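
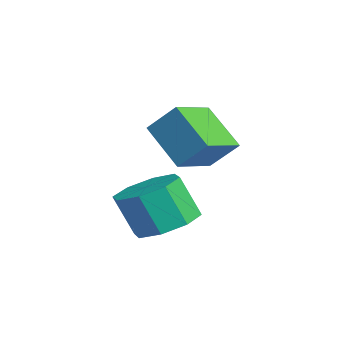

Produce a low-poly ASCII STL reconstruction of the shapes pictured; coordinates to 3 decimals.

solid 
facet normal -0.605 0.747 -0.274
outer loop
vertex -1.668 1.233 4.286
vertex -0.53 1.768 3.233
vertex -2.128 0.55 3.441
endloop
endfacet
facet normal -0.694 -0.326 0.642
outer loop
vertex -1.19 -0.608 3.867
vertex -1.668 1.233 4.286
vertex -2.128 0.55 3.441
endloop
endfacet
facet normal -0.605 0.747 -0.274
outer loop
vertex -2.128 0.55 3.441
vertex -0.53 1.768 3.233
vertex -0.99 1.085 2.388
endloop
endfacet
facet normal -0.390 -0.579 -0.716
outer loop
vertex -0.99 1.085 2.388
vertex -1.19 -0.608 3.867
vertex -2.128 0.55 3.441
endloop
endfacet
facet normal 0.390 0.579 0.716
outer loop
vertex -1.668 1.233 4.286
vertex 0.408 0.61 3.659
vertex -0.53 1.768 3.233
endloop
endfacet
facet normal -0.694 -0.326 0.642
outer loop
vertex -0.73 0.075 4.712
vertex -1.668 1.233 4.286
vertex -1.19 -0.608 3.867
endloop
endfacet
facet normal 0.390 0.579 0.716
outer loop
vertex -0.73 0.075 4.712
vertex 0.408 0.61 3.659
vertex -1.668 1.233 4.286
endloop
endfacet
facet normal 0.694 0.326 -0.642
outer loop
vertex -0.53 1.768 3.233
vertex 0.408 0.61 3.659
vertex -0.99 1.085 2.388
endloop
endfacet
facet normal -0.390 -0.579 -0.716
outer loop
vertex -0.052 -0.073 2.814
vertex -1.19 -0.608 3.867
vertex -0.99 1.085 2.388
endloop
endfacet
facet normal 0.694 0.326 -0.642
outer loop
vertex -0.99 1.085 2.388
vertex 0.408 0.61 3.659
vertex -0.052 -0.073 2.814
endloop
endfacet
facet normal 0.605 -0.747 0.274
outer loop
vertex -0.052 -0.073 2.814
vertex -0.73 0.075 4.712
vertex -1.19 -0.608 3.867
endloop
endfacet
facet normal 0.605 -0.747 0.274
outer loop
vertex 0.408 0.61 3.659
vertex -0.73 0.075 4.712
vertex -0.052 -0.073 2.814
endloop
endfacet
facet normal 0.215 0.358 -0.908
outer loop
vertex 2.229 -1.103 1.425
vertex 1.368 -0.705 1.378
vertex 2.22 -0.426 1.69
endloop
endfacet
facet normal 0.976 -0.067 0.205
outer loop
vertex 2.229 -1.103 1.425
vertex 2.22 -0.426 1.69
vertex 1.934 -1.593 2.67
endloop
endfacet
facet normal 0.976 -0.067 0.205
outer loop
vertex 1.934 -1.593 2.67
vertex 2.22 -0.426 1.69
vertex 1.925 -0.916 2.934
endloop
endfacet
facet normal -0.216 -0.357 0.909
outer loop
vertex 1.934 -1.593 2.67
vertex 1.925 -0.916 2.934
vertex 1.072 -1.195 2.622
endloop
endfacet
facet normal 0.216 0.357 -0.909
outer loop
vertex 2.22 -0.426 1.69
vertex 1.368 -0.705 1.378
vertex 1.712 0.088 1.771
endloop
endfacet
facet normal 0.682 0.611 0.402
outer loop
vertex 2.22 -0.426 1.69
vertex 1.712 0.088 1.771
vertex 1.925 -0.916 2.934
endloop
endfacet
facet normal 0.683 0.610 0.402
outer loop
vertex 1.925 -0.916 2.934
vertex 1.712 0.088 1.771
vertex 1.417 -0.402 3.016
endloop
endfacet
facet normal -0.215 -0.358 0.909
outer loop
vertex 1.925 -0.916 2.934
vertex 1.417 -0.402 3.016
vertex 1.072 -1.195 2.622
endloop
endfacet
facet normal 0.215 0.357 -0.909
outer loop
vertex 1.712 0.088 1.771
vertex 1.368 -0.705 1.378
vertex 1.002 0.137 1.622
endloop
endfacet
facet normal -0.012 0.931 0.364
outer loop
vertex 1.712 0.088 1.771
vertex 1.002 0.137 1.622
vertex 1.417 -0.402 3.016
endloop
endfacet
facet normal -0.012 0.931 0.364
outer loop
vertex 1.417 -0.402 3.016
vertex 1.002 0.137 1.622
vertex 0.707 -0.353 2.867
endloop
endfacet
facet normal -0.215 -0.358 0.909
outer loop
vertex 1.417 -0.402 3.016
vertex 0.707 -0.353 2.867
vertex 1.072 -1.195 2.622
endloop
endfacet
facet normal 0.215 0.357 -0.909
outer loop
vertex 1.002 0.137 1.622
vertex 1.368 -0.705 1.378
vertex 0.506 -0.307 1.33
endloop
endfacet
facet normal -0.699 0.707 0.113
outer loop
vertex 1.002 0.137 1.622
vertex 0.506 -0.307 1.33
vertex 0.707 -0.353 2.867
endloop
endfacet
facet normal -0.699 0.707 0.113
outer loop
vertex 0.707 -0.353 2.867
vertex 0.506 -0.307 1.33
vertex 0.211 -0.797 2.575
endloop
endfacet
facet normal -0.215 -0.358 0.909
outer loop
vertex 0.707 -0.353 2.867
vertex 0.211 -0.797 2.575
vertex 1.072 -1.195 2.622
endloop
endfacet
facet normal 0.216 0.357 -0.909
outer loop
vertex 0.506 -0.307 1.33
vertex 1.368 -0.705 1.378
vertex 0.515 -0.984 1.066
endloop
endfacet
facet normal -0.976 0.067 -0.205
outer loop
vertex 0.506 -0.307 1.33
vertex 0.515 -0.984 1.066
vertex 0.211 -0.797 2.575
endloop
endfacet
facet normal -0.976 0.067 -0.205
outer loop
vertex 0.211 -0.797 2.575
vertex 0.515 -0.984 1.066
vertex 0.22 -1.474 2.31
endloop
endfacet
facet normal -0.215 -0.358 0.908
outer loop
vertex 0.211 -0.797 2.575
vertex 0.22 -1.474 2.31
vertex 1.072 -1.195 2.622
endloop
endfacet
facet normal 0.215 0.358 -0.909
outer loop
vertex 0.515 -0.984 1.066
vertex 1.368 -0.705 1.378
vertex 1.023 -1.498 0.984
endloop
endfacet
facet normal -0.682 -0.610 -0.402
outer loop
vertex 0.515 -0.984 1.066
vertex 1.023 -1.498 0.984
vertex 0.22 -1.474 2.31
endloop
endfacet
facet normal -0.682 -0.611 -0.402
outer loop
vertex 0.22 -1.474 2.31
vertex 1.023 -1.498 0.984
vertex 0.728 -1.988 2.229
endloop
endfacet
facet normal -0.216 -0.357 0.909
outer loop
vertex 0.22 -1.474 2.31
vertex 0.728 -1.988 2.229
vertex 1.072 -1.195 2.622
endloop
endfacet
facet normal 0.215 0.358 -0.909
outer loop
vertex 1.023 -1.498 0.984
vertex 1.368 -0.705 1.378
vertex 1.733 -1.547 1.133
endloop
endfacet
facet normal 0.012 -0.931 -0.364
outer loop
vertex 1.023 -1.498 0.984
vertex 1.733 -1.547 1.133
vertex 0.728 -1.988 2.229
endloop
endfacet
facet normal 0.012 -0.931 -0.364
outer loop
vertex 0.728 -1.988 2.229
vertex 1.733 -1.547 1.133
vertex 1.438 -2.037 2.378
endloop
endfacet
facet normal -0.215 -0.357 0.909
outer loop
vertex 0.728 -1.988 2.229
vertex 1.438 -2.037 2.378
vertex 1.072 -1.195 2.622
endloop
endfacet
facet normal 0.215 0.358 -0.909
outer loop
vertex 1.733 -1.547 1.133
vertex 1.368 -0.705 1.378
vertex 2.229 -1.103 1.425
endloop
endfacet
facet normal 0.699 -0.707 -0.113
outer loop
vertex 1.733 -1.547 1.133
vertex 2.229 -1.103 1.425
vertex 1.438 -2.037 2.378
endloop
endfacet
facet normal 0.699 -0.707 -0.113
outer loop
vertex 1.438 -2.037 2.378
vertex 2.229 -1.103 1.425
vertex 1.934 -1.593 2.67
endloop
endfacet
facet normal -0.215 -0.357 0.909
outer loop
vertex 1.438 -2.037 2.378
vertex 1.934 -1.593 2.67
vertex 1.072 -1.195 2.622
endloop
endfacet

endsolid


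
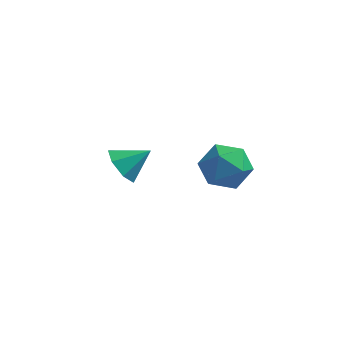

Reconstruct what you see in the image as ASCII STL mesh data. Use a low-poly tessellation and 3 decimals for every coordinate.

solid 
facet normal -0.056 0.177 0.983
outer loop
vertex 3.208 0.344 0.186
vertex 3.676 -0.704 0.401
vertex 4.366 0.228 0.273
endloop
endfacet
facet normal 0.032 0.785 0.619
outer loop
vertex 3.208 0.344 0.186
vertex 4.366 0.228 0.273
vertex 3.909 0.905 -0.561
endloop
endfacet
facet normal -0.510 0.846 0.157
outer loop
vertex 3.208 0.344 0.186
vertex 3.909 0.905 -0.561
vertex 2.935 0.39 -0.948
endloop
endfacet
facet normal -0.932 0.276 0.236
outer loop
vertex 3.208 0.344 0.186
vertex 2.935 0.39 -0.948
vertex 2.791 -0.604 -0.353
endloop
endfacet
facet normal -0.651 -0.138 0.746
outer loop
vertex 3.208 0.344 0.186
vertex 2.791 -0.604 -0.353
vertex 3.676 -0.704 0.401
endloop
endfacet
facet normal 0.637 0.731 0.245
outer loop
vertex 3.909 0.905 -0.561
vertex 4.366 0.228 0.273
vertex 4.809 0.204 -0.807
endloop
endfacet
facet normal 0.494 -0.251 0.832
outer loop
vertex 4.366 0.228 0.273
vertex 3.676 -0.704 0.401
vertex 4.665 -0.79 -0.212
endloop
endfacet
facet normal -0.469 -0.760 0.450
outer loop
vertex 3.676 -0.704 0.401
vertex 2.791 -0.604 -0.353
vertex 3.691 -1.305 -0.599
endloop
endfacet
facet normal -0.922 -0.092 -0.376
outer loop
vertex 2.791 -0.604 -0.353
vertex 2.935 0.39 -0.948
vertex 3.234 -0.628 -1.433
endloop
endfacet
facet normal -0.239 0.831 -0.503
outer loop
vertex 2.935 0.39 -0.948
vertex 3.909 0.905 -0.561
vertex 3.924 0.304 -1.561
endloop
endfacet
facet normal 0.932 -0.276 -0.236
outer loop
vertex 4.392 -0.744 -1.346
vertex 4.809 0.204 -0.807
vertex 4.665 -0.79 -0.212
endloop
endfacet
facet normal 0.510 -0.846 -0.157
outer loop
vertex 4.392 -0.744 -1.346
vertex 4.665 -0.79 -0.212
vertex 3.691 -1.305 -0.599
endloop
endfacet
facet normal -0.032 -0.785 -0.619
outer loop
vertex 4.392 -0.744 -1.346
vertex 3.691 -1.305 -0.599
vertex 3.234 -0.628 -1.433
endloop
endfacet
facet normal 0.056 -0.177 -0.983
outer loop
vertex 4.392 -0.744 -1.346
vertex 3.234 -0.628 -1.433
vertex 3.924 0.304 -1.561
endloop
endfacet
facet normal 0.651 0.138 -0.746
outer loop
vertex 4.392 -0.744 -1.346
vertex 3.924 0.304 -1.561
vertex 4.809 0.204 -0.807
endloop
endfacet
facet normal 0.922 0.092 0.376
outer loop
vertex 4.665 -0.79 -0.212
vertex 4.809 0.204 -0.807
vertex 4.366 0.228 0.273
endloop
endfacet
facet normal 0.239 -0.831 0.503
outer loop
vertex 3.691 -1.305 -0.599
vertex 4.665 -0.79 -0.212
vertex 3.676 -0.704 0.401
endloop
endfacet
facet normal -0.637 -0.731 -0.245
outer loop
vertex 3.234 -0.628 -1.433
vertex 3.691 -1.305 -0.599
vertex 2.791 -0.604 -0.353
endloop
endfacet
facet normal -0.494 0.251 -0.832
outer loop
vertex 3.924 0.304 -1.561
vertex 3.234 -0.628 -1.433
vertex 2.935 0.39 -0.948
endloop
endfacet
facet normal 0.469 0.760 -0.450
outer loop
vertex 4.809 0.204 -0.807
vertex 3.924 0.304 -1.561
vertex 3.909 0.905 -0.561
endloop
endfacet
facet normal -0.738 -0.378 -0.559
outer loop
vertex -0.776 2.235 -4.192
vertex -1.222 1.908 -3.382
vertex -1.326 2.774 -3.83
endloop
endfacet
facet normal 0.551 0.773 -0.315
outer loop
vertex -0.776 2.235 -4.192
vertex -1.326 2.774 -3.83
vertex -0.158 2.452 -2.578
endloop
endfacet
facet normal -0.738 -0.378 -0.559
outer loop
vertex -1.326 2.774 -3.83
vertex -1.222 1.908 -3.382
vertex -1.797 2.661 -3.131
endloop
endfacet
facet normal 0.058 0.979 0.197
outer loop
vertex -1.326 2.774 -3.83
vertex -1.797 2.661 -3.131
vertex -0.158 2.452 -2.578
endloop
endfacet
facet normal -0.738 -0.378 -0.559
outer loop
vertex -1.797 2.661 -3.131
vertex -1.222 1.908 -3.382
vertex -1.835 1.981 -2.621
endloop
endfacet
facet normal -0.187 0.596 0.781
outer loop
vertex -1.797 2.661 -3.131
vertex -1.835 1.981 -2.621
vertex -0.158 2.452 -2.578
endloop
endfacet
facet normal -0.738 -0.378 -0.559
outer loop
vertex -1.835 1.981 -2.621
vertex -1.222 1.908 -3.382
vertex -1.411 1.247 -2.685
endloop
endfacet
facet normal -0.001 -0.087 0.996
outer loop
vertex -1.835 1.981 -2.621
vertex -1.411 1.247 -2.685
vertex -0.158 2.452 -2.578
endloop
endfacet
facet normal -0.739 -0.377 -0.558
outer loop
vertex -1.411 1.247 -2.685
vertex -1.222 1.908 -3.382
vertex -0.845 1.01 -3.274
endloop
endfacet
facet normal 0.476 -0.556 0.681
outer loop
vertex -1.411 1.247 -2.685
vertex -0.845 1.01 -3.274
vertex -0.158 2.452 -2.578
endloop
endfacet
facet normal -0.738 -0.377 -0.559
outer loop
vertex -0.845 1.01 -3.274
vertex -1.222 1.908 -3.382
vertex -0.562 1.45 -3.944
endloop
endfacet
facet normal 0.886 -0.458 0.074
outer loop
vertex -0.845 1.01 -3.274
vertex -0.562 1.45 -3.944
vertex -0.158 2.452 -2.578
endloop
endfacet
facet normal -0.738 -0.378 -0.559
outer loop
vertex -0.562 1.45 -3.944
vertex -1.222 1.908 -3.382
vertex -0.776 2.235 -4.192
endloop
endfacet
facet normal 0.919 0.134 -0.370
outer loop
vertex -0.562 1.45 -3.944
vertex -0.776 2.235 -4.192
vertex -0.158 2.452 -2.578
endloop
endfacet

endsolid


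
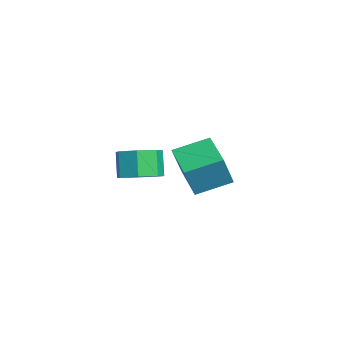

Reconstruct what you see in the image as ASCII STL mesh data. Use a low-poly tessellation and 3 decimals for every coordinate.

solid 
facet normal -0.968 -0.117 0.221
outer loop
vertex -2.68 -1.713 -2.89
vertex -2.754 0.018 -2.3
vertex -3.124 -1.167 -4.547
endloop
endfacet
facet normal 0.041 -0.946 -0.322
outer loop
vertex -1.226 -0.938 -4.98
vertex -2.68 -1.713 -2.89
vertex -3.124 -1.167 -4.547
endloop
endfacet
facet normal -0.968 -0.117 0.221
outer loop
vertex -3.124 -1.167 -4.547
vertex -2.754 0.018 -2.3
vertex -3.198 0.564 -3.957
endloop
endfacet
facet normal -0.247 0.303 -0.920
outer loop
vertex -3.198 0.564 -3.957
vertex -1.226 -0.938 -4.98
vertex -3.124 -1.167 -4.547
endloop
endfacet
facet normal 0.247 -0.303 0.920
outer loop
vertex -2.68 -1.713 -2.89
vertex -0.856 0.247 -2.733
vertex -2.754 0.018 -2.3
endloop
endfacet
facet normal 0.041 -0.946 -0.322
outer loop
vertex -0.782 -1.484 -3.323
vertex -2.68 -1.713 -2.89
vertex -1.226 -0.938 -4.98
endloop
endfacet
facet normal 0.247 -0.303 0.920
outer loop
vertex -0.782 -1.484 -3.323
vertex -0.856 0.247 -2.733
vertex -2.68 -1.713 -2.89
endloop
endfacet
facet normal -0.041 0.946 0.322
outer loop
vertex -2.754 0.018 -2.3
vertex -0.856 0.247 -2.733
vertex -3.198 0.564 -3.957
endloop
endfacet
facet normal -0.247 0.303 -0.920
outer loop
vertex -1.3 0.793 -4.39
vertex -1.226 -0.938 -4.98
vertex -3.198 0.564 -3.957
endloop
endfacet
facet normal -0.041 0.946 0.322
outer loop
vertex -3.198 0.564 -3.957
vertex -0.856 0.247 -2.733
vertex -1.3 0.793 -4.39
endloop
endfacet
facet normal 0.968 0.117 -0.221
outer loop
vertex -1.3 0.793 -4.39
vertex -0.782 -1.484 -3.323
vertex -1.226 -0.938 -4.98
endloop
endfacet
facet normal 0.968 0.117 -0.221
outer loop
vertex -0.856 0.247 -2.733
vertex -0.782 -1.484 -3.323
vertex -1.3 0.793 -4.39
endloop
endfacet
facet normal 0.497 -0.039 -0.867
outer loop
vertex 3.865 -4.191 -0.789
vertex 3.038 -3.986 -1.272
vertex 3.708 -3.365 -0.916
endloop
endfacet
facet normal 0.848 0.234 0.475
outer loop
vertex 3.865 -4.191 -0.789
vertex 3.708 -3.365 -0.916
vertex 3.209 -4.139 0.356
endloop
endfacet
facet normal 0.848 0.235 0.476
outer loop
vertex 3.209 -4.139 0.356
vertex 3.708 -3.365 -0.916
vertex 3.052 -3.314 0.228
endloop
endfacet
facet normal -0.497 0.040 0.867
outer loop
vertex 3.209 -4.139 0.356
vertex 3.052 -3.314 0.228
vertex 2.382 -3.934 -0.128
endloop
endfacet
facet normal 0.497 -0.039 -0.867
outer loop
vertex 3.708 -3.365 -0.916
vertex 3.038 -3.986 -1.272
vertex 3.046 -3.006 -1.312
endloop
endfacet
facet normal 0.384 0.906 0.180
outer loop
vertex 3.708 -3.365 -0.916
vertex 3.046 -3.006 -1.312
vertex 3.052 -3.314 0.228
endloop
endfacet
facet normal 0.384 0.906 0.180
outer loop
vertex 3.052 -3.314 0.228
vertex 3.046 -3.006 -1.312
vertex 2.39 -2.955 -0.167
endloop
endfacet
facet normal -0.496 0.039 0.867
outer loop
vertex 3.052 -3.314 0.228
vertex 2.39 -2.955 -0.167
vertex 2.382 -3.934 -0.128
endloop
endfacet
facet normal 0.496 -0.039 -0.867
outer loop
vertex 3.046 -3.006 -1.312
vertex 3.038 -3.986 -1.272
vertex 2.378 -3.385 -1.677
endloop
endfacet
facet normal -0.370 0.894 -0.252
outer loop
vertex 3.046 -3.006 -1.312
vertex 2.378 -3.385 -1.677
vertex 2.39 -2.955 -0.167
endloop
endfacet
facet normal -0.370 0.894 -0.252
outer loop
vertex 2.39 -2.955 -0.167
vertex 2.378 -3.385 -1.677
vertex 1.722 -3.334 -0.533
endloop
endfacet
facet normal -0.497 0.039 0.867
outer loop
vertex 2.39 -2.955 -0.167
vertex 1.722 -3.334 -0.533
vertex 2.382 -3.934 -0.128
endloop
endfacet
facet normal 0.497 -0.039 -0.867
outer loop
vertex 2.378 -3.385 -1.677
vertex 3.038 -3.986 -1.272
vertex 2.207 -4.216 -1.738
endloop
endfacet
facet normal -0.844 0.210 -0.493
outer loop
vertex 2.378 -3.385 -1.677
vertex 2.207 -4.216 -1.738
vertex 1.722 -3.334 -0.533
endloop
endfacet
facet normal -0.844 0.210 -0.493
outer loop
vertex 1.722 -3.334 -0.533
vertex 2.207 -4.216 -1.738
vertex 1.551 -4.165 -0.594
endloop
endfacet
facet normal -0.497 0.039 0.867
outer loop
vertex 1.722 -3.334 -0.533
vertex 1.551 -4.165 -0.594
vertex 2.382 -3.934 -0.128
endloop
endfacet
facet normal 0.497 -0.039 -0.867
outer loop
vertex 2.207 -4.216 -1.738
vertex 3.038 -3.986 -1.272
vertex 2.662 -4.874 -1.448
endloop
endfacet
facet normal -0.683 -0.633 -0.364
outer loop
vertex 2.207 -4.216 -1.738
vertex 2.662 -4.874 -1.448
vertex 1.551 -4.165 -0.594
endloop
endfacet
facet normal -0.683 -0.633 -0.363
outer loop
vertex 1.551 -4.165 -0.594
vertex 2.662 -4.874 -1.448
vertex 2.006 -4.822 -0.304
endloop
endfacet
facet normal -0.497 0.039 0.867
outer loop
vertex 1.551 -4.165 -0.594
vertex 2.006 -4.822 -0.304
vertex 2.382 -3.934 -0.128
endloop
endfacet
facet normal 0.497 -0.039 -0.867
outer loop
vertex 2.662 -4.874 -1.448
vertex 3.038 -3.986 -1.272
vertex 3.4 -4.862 -1.025
endloop
endfacet
facet normal -0.007 -0.999 0.041
outer loop
vertex 2.662 -4.874 -1.448
vertex 3.4 -4.862 -1.025
vertex 2.006 -4.822 -0.304
endloop
endfacet
facet normal -0.008 -0.999 0.040
outer loop
vertex 2.006 -4.822 -0.304
vertex 3.4 -4.862 -1.025
vertex 2.744 -4.811 0.119
endloop
endfacet
facet normal -0.497 0.039 0.867
outer loop
vertex 2.006 -4.822 -0.304
vertex 2.744 -4.811 0.119
vertex 2.382 -3.934 -0.128
endloop
endfacet
facet normal 0.497 -0.039 -0.867
outer loop
vertex 3.4 -4.862 -1.025
vertex 3.038 -3.986 -1.272
vertex 3.865 -4.191 -0.789
endloop
endfacet
facet normal 0.674 -0.612 0.414
outer loop
vertex 3.4 -4.862 -1.025
vertex 3.865 -4.191 -0.789
vertex 2.744 -4.811 0.119
endloop
endfacet
facet normal 0.674 -0.612 0.414
outer loop
vertex 2.744 -4.811 0.119
vertex 3.865 -4.191 -0.789
vertex 3.209 -4.139 0.356
endloop
endfacet
facet normal -0.498 0.039 0.867
outer loop
vertex 2.744 -4.811 0.119
vertex 3.209 -4.139 0.356
vertex 2.382 -3.934 -0.128
endloop
endfacet

endsolid


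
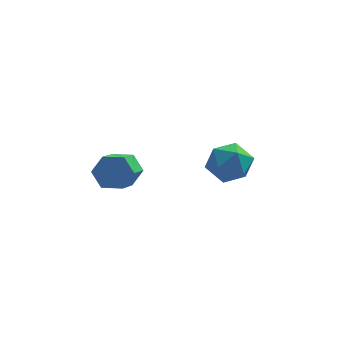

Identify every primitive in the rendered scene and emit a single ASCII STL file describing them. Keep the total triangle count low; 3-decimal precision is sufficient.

solid 
facet normal -0.755 0.489 -0.437
outer loop
vertex 1.779 2.23 -2.479
vertex 1.098 1.755 -1.834
vertex 1.532 2.672 -1.558
endloop
endfacet
facet normal -0.154 0.874 -0.461
outer loop
vertex 1.779 2.23 -2.479
vertex 1.532 2.672 -1.558
vertex 2.53 2.672 -1.891
endloop
endfacet
facet normal 0.340 0.490 -0.803
outer loop
vertex 1.779 2.23 -2.479
vertex 2.53 2.672 -1.891
vertex 2.712 1.756 -2.373
endloop
endfacet
facet normal 0.045 -0.132 -0.990
outer loop
vertex 1.779 2.23 -2.479
vertex 2.712 1.756 -2.373
vertex 1.827 1.189 -2.338
endloop
endfacet
facet normal -0.631 -0.133 -0.764
outer loop
vertex 1.779 2.23 -2.479
vertex 1.827 1.189 -2.338
vertex 1.098 1.755 -1.834
endloop
endfacet
facet normal 0.070 0.975 0.209
outer loop
vertex 2.53 2.672 -1.891
vertex 1.532 2.672 -1.558
vertex 2.313 2.471 -0.882
endloop
endfacet
facet normal -0.902 0.352 0.249
outer loop
vertex 1.532 2.672 -1.558
vertex 1.098 1.755 -1.834
vertex 1.428 1.904 -0.847
endloop
endfacet
facet normal -0.702 -0.654 -0.281
outer loop
vertex 1.098 1.755 -1.834
vertex 1.827 1.189 -2.338
vertex 1.61 0.988 -1.329
endloop
endfacet
facet normal 0.393 -0.653 -0.648
outer loop
vertex 1.827 1.189 -2.338
vertex 2.712 1.756 -2.373
vertex 2.608 0.988 -1.662
endloop
endfacet
facet normal 0.870 0.354 -0.344
outer loop
vertex 2.712 1.756 -2.373
vertex 2.53 2.672 -1.891
vertex 3.042 1.905 -1.386
endloop
endfacet
facet normal -0.045 0.132 0.990
outer loop
vertex 2.361 1.43 -0.741
vertex 2.313 2.471 -0.882
vertex 1.428 1.904 -0.847
endloop
endfacet
facet normal -0.340 -0.490 0.803
outer loop
vertex 2.361 1.43 -0.741
vertex 1.428 1.904 -0.847
vertex 1.61 0.988 -1.329
endloop
endfacet
facet normal 0.154 -0.874 0.461
outer loop
vertex 2.361 1.43 -0.741
vertex 1.61 0.988 -1.329
vertex 2.608 0.988 -1.662
endloop
endfacet
facet normal 0.755 -0.489 0.437
outer loop
vertex 2.361 1.43 -0.741
vertex 2.608 0.988 -1.662
vertex 3.042 1.905 -1.386
endloop
endfacet
facet normal 0.631 0.133 0.764
outer loop
vertex 2.361 1.43 -0.741
vertex 3.042 1.905 -1.386
vertex 2.313 2.471 -0.882
endloop
endfacet
facet normal -0.393 0.653 0.648
outer loop
vertex 1.428 1.904 -0.847
vertex 2.313 2.471 -0.882
vertex 1.532 2.672 -1.558
endloop
endfacet
facet normal -0.870 -0.354 0.344
outer loop
vertex 1.61 0.988 -1.329
vertex 1.428 1.904 -0.847
vertex 1.098 1.755 -1.834
endloop
endfacet
facet normal -0.070 -0.975 -0.209
outer loop
vertex 2.608 0.988 -1.662
vertex 1.61 0.988 -1.329
vertex 1.827 1.189 -2.338
endloop
endfacet
facet normal 0.902 -0.352 -0.249
outer loop
vertex 3.042 1.905 -1.386
vertex 2.608 0.988 -1.662
vertex 2.712 1.756 -2.373
endloop
endfacet
facet normal 0.702 0.654 0.281
outer loop
vertex 2.313 2.471 -0.882
vertex 3.042 1.905 -1.386
vertex 2.53 2.672 -1.891
endloop
endfacet
facet normal 0.166 0.848 -0.504
outer loop
vertex -1.563 -1.581 1.183
vertex -1.971 -1.872 0.559
vertex -2.352 -1.459 1.128
endloop
endfacet
facet normal 0.019 0.509 0.861
outer loop
vertex -1.563 -1.581 1.183
vertex -2.352 -1.459 1.128
vertex -1.841 -2.996 2.025
endloop
endfacet
facet normal 0.019 0.509 0.861
outer loop
vertex -1.841 -2.996 2.025
vertex -2.352 -1.459 1.128
vertex -2.63 -2.874 1.97
endloop
endfacet
facet normal -0.166 -0.847 0.505
outer loop
vertex -1.841 -2.996 2.025
vertex -2.63 -2.874 1.97
vertex -2.249 -3.288 1.401
endloop
endfacet
facet normal 0.166 0.848 -0.504
outer loop
vertex -2.352 -1.459 1.128
vertex -1.971 -1.872 0.559
vertex -2.76 -1.75 0.505
endloop
endfacet
facet normal -0.844 0.387 0.372
outer loop
vertex -2.352 -1.459 1.128
vertex -2.76 -1.75 0.505
vertex -2.63 -2.874 1.97
endloop
endfacet
facet normal -0.844 0.386 0.371
outer loop
vertex -2.63 -2.874 1.97
vertex -2.76 -1.75 0.505
vertex -3.037 -3.165 1.347
endloop
endfacet
facet normal -0.167 -0.847 0.505
outer loop
vertex -2.63 -2.874 1.97
vertex -3.037 -3.165 1.347
vertex -2.249 -3.288 1.401
endloop
endfacet
facet normal 0.166 0.847 -0.505
outer loop
vertex -2.76 -1.75 0.505
vertex -1.971 -1.872 0.559
vertex -2.379 -2.164 -0.065
endloop
endfacet
facet normal -0.864 -0.122 -0.489
outer loop
vertex -2.76 -1.75 0.505
vertex -2.379 -2.164 -0.065
vertex -3.037 -3.165 1.347
endloop
endfacet
facet normal -0.864 -0.121 -0.488
outer loop
vertex -3.037 -3.165 1.347
vertex -2.379 -2.164 -0.065
vertex -2.657 -3.579 0.777
endloop
endfacet
facet normal -0.167 -0.847 0.504
outer loop
vertex -3.037 -3.165 1.347
vertex -2.657 -3.579 0.777
vertex -2.249 -3.288 1.401
endloop
endfacet
facet normal 0.166 0.847 -0.505
outer loop
vertex -2.379 -2.164 -0.065
vertex -1.971 -1.872 0.559
vertex -1.59 -2.286 -0.01
endloop
endfacet
facet normal -0.019 -0.509 -0.861
outer loop
vertex -2.379 -2.164 -0.065
vertex -1.59 -2.286 -0.01
vertex -2.657 -3.579 0.777
endloop
endfacet
facet normal -0.019 -0.509 -0.861
outer loop
vertex -2.657 -3.579 0.777
vertex -1.59 -2.286 -0.01
vertex -1.868 -3.701 0.832
endloop
endfacet
facet normal -0.166 -0.848 0.504
outer loop
vertex -2.657 -3.579 0.777
vertex -1.868 -3.701 0.832
vertex -2.249 -3.288 1.401
endloop
endfacet
facet normal 0.167 0.847 -0.505
outer loop
vertex -1.59 -2.286 -0.01
vertex -1.971 -1.872 0.559
vertex -1.183 -1.995 0.613
endloop
endfacet
facet normal 0.844 -0.387 -0.371
outer loop
vertex -1.59 -2.286 -0.01
vertex -1.183 -1.995 0.613
vertex -1.868 -3.701 0.832
endloop
endfacet
facet normal 0.844 -0.387 -0.372
outer loop
vertex -1.868 -3.701 0.832
vertex -1.183 -1.995 0.613
vertex -1.46 -3.41 1.455
endloop
endfacet
facet normal -0.166 -0.848 0.504
outer loop
vertex -1.868 -3.701 0.832
vertex -1.46 -3.41 1.455
vertex -2.249 -3.288 1.401
endloop
endfacet
facet normal 0.167 0.847 -0.504
outer loop
vertex -1.183 -1.995 0.613
vertex -1.971 -1.872 0.559
vertex -1.563 -1.581 1.183
endloop
endfacet
facet normal 0.864 0.121 0.488
outer loop
vertex -1.183 -1.995 0.613
vertex -1.563 -1.581 1.183
vertex -1.46 -3.41 1.455
endloop
endfacet
facet normal 0.864 0.121 0.489
outer loop
vertex -1.46 -3.41 1.455
vertex -1.563 -1.581 1.183
vertex -1.841 -2.996 2.025
endloop
endfacet
facet normal -0.166 -0.847 0.505
outer loop
vertex -1.46 -3.41 1.455
vertex -1.841 -2.996 2.025
vertex -2.249 -3.288 1.401
endloop
endfacet

endsolid


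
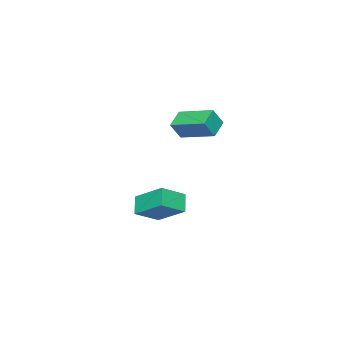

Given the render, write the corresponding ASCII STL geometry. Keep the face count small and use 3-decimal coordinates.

solid 
facet normal -0.786 0.348 -0.511
outer loop
vertex -1.31 2.871 -2.449
vertex -0.549 3.426 -3.241
vertex -1.295 1.112 -3.669
endloop
endfacet
facet normal -0.619 -0.451 0.643
outer loop
vertex 0.009 0.534 -2.819
vertex -1.31 2.871 -2.449
vertex -1.295 1.112 -3.669
endloop
endfacet
facet normal -0.786 0.348 -0.512
outer loop
vertex -1.295 1.112 -3.669
vertex -0.549 3.426 -3.241
vertex -0.534 1.667 -4.46
endloop
endfacet
facet normal 0.007 -0.822 -0.570
outer loop
vertex -0.534 1.667 -4.46
vertex 0.009 0.534 -2.819
vertex -1.295 1.112 -3.669
endloop
endfacet
facet normal -0.007 0.822 0.569
outer loop
vertex -1.31 2.871 -2.449
vertex 0.755 2.848 -2.391
vertex -0.549 3.426 -3.241
endloop
endfacet
facet normal -0.619 -0.451 0.643
outer loop
vertex -0.006 2.293 -1.6
vertex -1.31 2.871 -2.449
vertex 0.009 0.534 -2.819
endloop
endfacet
facet normal -0.007 0.822 0.570
outer loop
vertex -0.006 2.293 -1.6
vertex 0.755 2.848 -2.391
vertex -1.31 2.871 -2.449
endloop
endfacet
facet normal 0.619 0.451 -0.643
outer loop
vertex -0.549 3.426 -3.241
vertex 0.755 2.848 -2.391
vertex -0.534 1.667 -4.46
endloop
endfacet
facet normal 0.007 -0.822 -0.570
outer loop
vertex 0.77 1.089 -3.611
vertex 0.009 0.534 -2.819
vertex -0.534 1.667 -4.46
endloop
endfacet
facet normal 0.619 0.451 -0.643
outer loop
vertex -0.534 1.667 -4.46
vertex 0.755 2.848 -2.391
vertex 0.77 1.089 -3.611
endloop
endfacet
facet normal 0.786 -0.348 0.511
outer loop
vertex 0.77 1.089 -3.611
vertex -0.006 2.293 -1.6
vertex 0.009 0.534 -2.819
endloop
endfacet
facet normal 0.786 -0.348 0.512
outer loop
vertex 0.755 2.848 -2.391
vertex -0.006 2.293 -1.6
vertex 0.77 1.089 -3.611
endloop
endfacet
facet normal -0.449 0.234 -0.862
outer loop
vertex -1.713 2.82 2.629
vertex -1.875 4.876 3.27
vertex -0.636 3.059 2.133
endloop
endfacet
facet normal 0.075 -0.952 -0.296
outer loop
vertex -0.105 2.784 3.15
vertex -1.713 2.82 2.629
vertex -0.636 3.059 2.133
endloop
endfacet
facet normal -0.449 0.233 -0.862
outer loop
vertex -0.636 3.059 2.133
vertex -1.875 4.876 3.27
vertex -0.797 5.116 2.773
endloop
endfacet
facet normal 0.890 0.198 -0.411
outer loop
vertex -0.797 5.116 2.773
vertex -0.105 2.784 3.15
vertex -0.636 3.059 2.133
endloop
endfacet
facet normal -0.890 -0.198 0.411
outer loop
vertex -1.713 2.82 2.629
vertex -1.344 4.601 4.287
vertex -1.875 4.876 3.27
endloop
endfacet
facet normal 0.075 -0.952 -0.297
outer loop
vertex -1.183 2.544 3.647
vertex -1.713 2.82 2.629
vertex -0.105 2.784 3.15
endloop
endfacet
facet normal -0.890 -0.197 0.410
outer loop
vertex -1.183 2.544 3.647
vertex -1.344 4.601 4.287
vertex -1.713 2.82 2.629
endloop
endfacet
facet normal -0.075 0.952 0.297
outer loop
vertex -1.875 4.876 3.27
vertex -1.344 4.601 4.287
vertex -0.797 5.116 2.773
endloop
endfacet
facet normal 0.890 0.198 -0.410
outer loop
vertex -0.267 4.84 3.791
vertex -0.105 2.784 3.15
vertex -0.797 5.116 2.773
endloop
endfacet
facet normal -0.075 0.952 0.297
outer loop
vertex -0.797 5.116 2.773
vertex -1.344 4.601 4.287
vertex -0.267 4.84 3.791
endloop
endfacet
facet normal 0.449 -0.233 0.862
outer loop
vertex -0.267 4.84 3.791
vertex -1.183 2.544 3.647
vertex -0.105 2.784 3.15
endloop
endfacet
facet normal 0.449 -0.233 0.863
outer loop
vertex -1.344 4.601 4.287
vertex -1.183 2.544 3.647
vertex -0.267 4.84 3.791
endloop
endfacet

endsolid


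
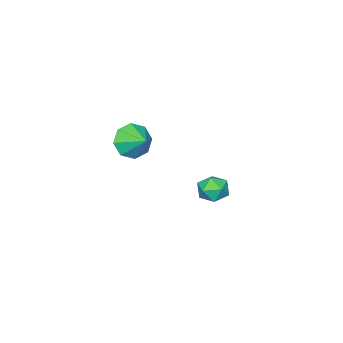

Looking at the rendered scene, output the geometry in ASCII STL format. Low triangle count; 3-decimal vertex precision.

solid 
facet normal -0.199 -0.880 -0.431
outer loop
vertex 3.691 2.557 1.979
vertex 2.775 2.495 2.529
vertex 3.062 2.895 1.579
endloop
endfacet
facet normal 0.601 0.727 -0.331
outer loop
vertex 3.691 2.557 1.979
vertex 3.062 2.895 1.579
vertex 3.025 3.605 3.071
endloop
endfacet
facet normal -0.199 -0.880 -0.431
outer loop
vertex 3.062 2.895 1.579
vertex 2.775 2.495 2.529
vertex 2.265 2.999 1.734
endloop
endfacet
facet normal 0.034 0.903 -0.429
outer loop
vertex 3.062 2.895 1.579
vertex 2.265 2.999 1.734
vertex 3.025 3.605 3.071
endloop
endfacet
facet normal -0.199 -0.880 -0.431
outer loop
vertex 2.265 2.999 1.734
vertex 2.775 2.495 2.529
vertex 1.766 2.808 2.355
endloop
endfacet
facet normal -0.481 0.868 -0.120
outer loop
vertex 2.265 2.999 1.734
vertex 1.766 2.808 2.355
vertex 3.025 3.605 3.071
endloop
endfacet
facet normal -0.199 -0.881 -0.430
outer loop
vertex 1.766 2.808 2.355
vertex 2.775 2.495 2.529
vertex 1.858 2.434 3.078
endloop
endfacet
facet normal -0.643 0.644 0.415
outer loop
vertex 1.766 2.808 2.355
vertex 1.858 2.434 3.078
vertex 3.025 3.605 3.071
endloop
endfacet
facet normal -0.199 -0.881 -0.430
outer loop
vertex 1.858 2.434 3.078
vertex 2.775 2.495 2.529
vertex 2.487 2.096 3.479
endloop
endfacet
facet normal -0.356 0.360 0.862
outer loop
vertex 1.858 2.434 3.078
vertex 2.487 2.096 3.479
vertex 3.025 3.605 3.071
endloop
endfacet
facet normal -0.200 -0.880 -0.430
outer loop
vertex 2.487 2.096 3.479
vertex 2.775 2.495 2.529
vertex 3.284 1.991 3.323
endloop
endfacet
facet normal 0.212 0.184 0.960
outer loop
vertex 2.487 2.096 3.479
vertex 3.284 1.991 3.323
vertex 3.025 3.605 3.071
endloop
endfacet
facet normal -0.198 -0.880 -0.431
outer loop
vertex 3.284 1.991 3.323
vertex 2.775 2.495 2.529
vertex 3.783 2.183 2.702
endloop
endfacet
facet normal 0.727 0.218 0.651
outer loop
vertex 3.284 1.991 3.323
vertex 3.783 2.183 2.702
vertex 3.025 3.605 3.071
endloop
endfacet
facet normal -0.199 -0.881 -0.430
outer loop
vertex 3.783 2.183 2.702
vertex 2.775 2.495 2.529
vertex 3.691 2.557 1.979
endloop
endfacet
facet normal 0.889 0.444 0.116
outer loop
vertex 3.783 2.183 2.702
vertex 3.691 2.557 1.979
vertex 3.025 3.605 3.071
endloop
endfacet
facet normal -0.856 0.517 -0.026
outer loop
vertex -3.756 3.022 -4.199
vertex -4.246 2.213 -4.165
vertex -4.004 2.654 -3.363
endloop
endfacet
facet normal -0.341 0.894 0.292
outer loop
vertex -3.756 3.022 -4.199
vertex -4.004 2.654 -3.363
vertex -3.14 3.022 -3.481
endloop
endfacet
facet normal 0.199 0.965 -0.171
outer loop
vertex -3.756 3.022 -4.199
vertex -3.14 3.022 -3.481
vertex -2.848 2.807 -4.355
endloop
endfacet
facet normal 0.017 0.632 -0.774
outer loop
vertex -3.756 3.022 -4.199
vertex -2.848 2.807 -4.355
vertex -3.531 2.307 -4.778
endloop
endfacet
facet normal -0.635 0.356 -0.686
outer loop
vertex -3.756 3.022 -4.199
vertex -3.531 2.307 -4.778
vertex -4.246 2.213 -4.165
endloop
endfacet
facet normal -0.104 0.517 0.850
outer loop
vertex -3.14 3.022 -3.481
vertex -4.004 2.654 -3.363
vertex -3.249 2.213 -3.002
endloop
endfacet
facet normal -0.938 -0.094 0.335
outer loop
vertex -4.004 2.654 -3.363
vertex -4.246 2.213 -4.165
vertex -3.932 1.713 -3.425
endloop
endfacet
facet normal -0.581 -0.355 -0.732
outer loop
vertex -4.246 2.213 -4.165
vertex -3.531 2.307 -4.778
vertex -3.64 1.498 -4.299
endloop
endfacet
facet normal 0.474 0.094 -0.876
outer loop
vertex -3.531 2.307 -4.778
vertex -2.848 2.807 -4.355
vertex -2.776 1.866 -4.417
endloop
endfacet
facet normal 0.768 0.632 0.101
outer loop
vertex -2.848 2.807 -4.355
vertex -3.14 3.022 -3.481
vertex -2.534 2.307 -3.615
endloop
endfacet
facet normal -0.017 -0.632 0.774
outer loop
vertex -3.024 1.498 -3.581
vertex -3.249 2.213 -3.002
vertex -3.932 1.713 -3.425
endloop
endfacet
facet normal -0.199 -0.965 0.171
outer loop
vertex -3.024 1.498 -3.581
vertex -3.932 1.713 -3.425
vertex -3.64 1.498 -4.299
endloop
endfacet
facet normal 0.341 -0.894 -0.292
outer loop
vertex -3.024 1.498 -3.581
vertex -3.64 1.498 -4.299
vertex -2.776 1.866 -4.417
endloop
endfacet
facet normal 0.856 -0.517 0.026
outer loop
vertex -3.024 1.498 -3.581
vertex -2.776 1.866 -4.417
vertex -2.534 2.307 -3.615
endloop
endfacet
facet normal 0.635 -0.356 0.686
outer loop
vertex -3.024 1.498 -3.581
vertex -2.534 2.307 -3.615
vertex -3.249 2.213 -3.002
endloop
endfacet
facet normal -0.474 -0.094 0.876
outer loop
vertex -3.932 1.713 -3.425
vertex -3.249 2.213 -3.002
vertex -4.004 2.654 -3.363
endloop
endfacet
facet normal -0.768 -0.632 -0.101
outer loop
vertex -3.64 1.498 -4.299
vertex -3.932 1.713 -3.425
vertex -4.246 2.213 -4.165
endloop
endfacet
facet normal 0.104 -0.517 -0.850
outer loop
vertex -2.776 1.866 -4.417
vertex -3.64 1.498 -4.299
vertex -3.531 2.307 -4.778
endloop
endfacet
facet normal 0.938 0.094 -0.335
outer loop
vertex -2.534 2.307 -3.615
vertex -2.776 1.866 -4.417
vertex -2.848 2.807 -4.355
endloop
endfacet
facet normal 0.581 0.355 0.732
outer loop
vertex -3.249 2.213 -3.002
vertex -2.534 2.307 -3.615
vertex -3.14 3.022 -3.481
endloop
endfacet

endsolid


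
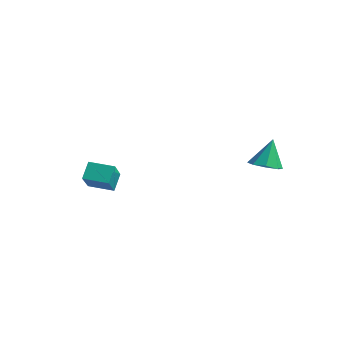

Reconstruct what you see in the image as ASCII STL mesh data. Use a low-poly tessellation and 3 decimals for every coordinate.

solid 
facet normal -0.703 -0.695 0.150
outer loop
vertex -2.979 -4.496 -0.852
vertex -4.252 -3.455 -1.991
vertex -2.601 -5.086 -1.814
endloop
endfacet
facet normal 0.636 -0.521 0.569
outer loop
vertex -1.588 -4.085 -2.029
vertex -2.979 -4.496 -0.852
vertex -2.601 -5.086 -1.814
endloop
endfacet
facet normal -0.703 -0.695 0.150
outer loop
vertex -2.601 -5.086 -1.814
vertex -4.252 -3.455 -1.991
vertex -3.873 -4.045 -2.953
endloop
endfacet
facet normal 0.318 -0.496 -0.808
outer loop
vertex -3.873 -4.045 -2.953
vertex -1.588 -4.085 -2.029
vertex -2.601 -5.086 -1.814
endloop
endfacet
facet normal -0.318 0.495 0.808
outer loop
vertex -2.979 -4.496 -0.852
vertex -3.239 -2.454 -2.206
vertex -4.252 -3.455 -1.991
endloop
endfacet
facet normal 0.636 -0.521 0.570
outer loop
vertex -1.967 -3.495 -1.067
vertex -2.979 -4.496 -0.852
vertex -1.588 -4.085 -2.029
endloop
endfacet
facet normal -0.318 0.495 0.808
outer loop
vertex -1.967 -3.495 -1.067
vertex -3.239 -2.454 -2.206
vertex -2.979 -4.496 -0.852
endloop
endfacet
facet normal -0.636 0.521 -0.570
outer loop
vertex -4.252 -3.455 -1.991
vertex -3.239 -2.454 -2.206
vertex -3.873 -4.045 -2.953
endloop
endfacet
facet normal 0.318 -0.495 -0.808
outer loop
vertex -2.861 -3.044 -3.168
vertex -1.588 -4.085 -2.029
vertex -3.873 -4.045 -2.953
endloop
endfacet
facet normal -0.636 0.521 -0.569
outer loop
vertex -3.873 -4.045 -2.953
vertex -3.239 -2.454 -2.206
vertex -2.861 -3.044 -3.168
endloop
endfacet
facet normal 0.703 0.696 -0.150
outer loop
vertex -2.861 -3.044 -3.168
vertex -1.967 -3.495 -1.067
vertex -1.588 -4.085 -2.029
endloop
endfacet
facet normal 0.703 0.695 -0.150
outer loop
vertex -3.239 -2.454 -2.206
vertex -1.967 -3.495 -1.067
vertex -2.861 -3.044 -3.168
endloop
endfacet
facet normal 0.057 -0.304 -0.951
outer loop
vertex 4.21 1.647 -0.232
vertex 3.451 2.128 -0.431
vertex 4.353 2.306 -0.434
endloop
endfacet
facet normal 0.859 -0.029 0.512
outer loop
vertex 4.21 1.647 -0.232
vertex 4.353 2.306 -0.434
vertex 3.349 2.672 1.271
endloop
endfacet
facet normal 0.057 -0.305 -0.951
outer loop
vertex 4.353 2.306 -0.434
vertex 3.451 2.128 -0.431
vertex 3.968 2.861 -0.635
endloop
endfacet
facet normal 0.730 0.615 0.298
outer loop
vertex 4.353 2.306 -0.434
vertex 3.968 2.861 -0.635
vertex 3.349 2.672 1.271
endloop
endfacet
facet normal 0.057 -0.305 -0.951
outer loop
vertex 3.968 2.861 -0.635
vertex 3.451 2.128 -0.431
vertex 3.28 2.985 -0.716
endloop
endfacet
facet normal 0.158 0.976 0.148
outer loop
vertex 3.968 2.861 -0.635
vertex 3.28 2.985 -0.716
vertex 3.349 2.672 1.271
endloop
endfacet
facet normal 0.056 -0.305 -0.951
outer loop
vertex 3.28 2.985 -0.716
vertex 3.451 2.128 -0.431
vertex 2.692 2.608 -0.63
endloop
endfacet
facet normal -0.518 0.842 0.151
outer loop
vertex 3.28 2.985 -0.716
vertex 2.692 2.608 -0.63
vertex 3.349 2.672 1.271
endloop
endfacet
facet normal 0.057 -0.304 -0.951
outer loop
vertex 2.692 2.608 -0.63
vertex 3.451 2.128 -0.431
vertex 2.548 1.949 -0.428
endloop
endfacet
facet normal -0.907 0.291 0.304
outer loop
vertex 2.692 2.608 -0.63
vertex 2.548 1.949 -0.428
vertex 3.349 2.672 1.271
endloop
endfacet
facet normal 0.057 -0.305 -0.951
outer loop
vertex 2.548 1.949 -0.428
vertex 3.451 2.128 -0.431
vertex 2.934 1.394 -0.227
endloop
endfacet
facet normal -0.779 -0.354 0.518
outer loop
vertex 2.548 1.949 -0.428
vertex 2.934 1.394 -0.227
vertex 3.349 2.672 1.271
endloop
endfacet
facet normal 0.057 -0.304 -0.951
outer loop
vertex 2.934 1.394 -0.227
vertex 3.451 2.128 -0.431
vertex 3.622 1.27 -0.146
endloop
endfacet
facet normal -0.207 -0.715 0.668
outer loop
vertex 2.934 1.394 -0.227
vertex 3.622 1.27 -0.146
vertex 3.349 2.672 1.271
endloop
endfacet
facet normal 0.056 -0.305 -0.951
outer loop
vertex 3.622 1.27 -0.146
vertex 3.451 2.128 -0.431
vertex 4.21 1.647 -0.232
endloop
endfacet
facet normal 0.470 -0.581 0.665
outer loop
vertex 3.622 1.27 -0.146
vertex 4.21 1.647 -0.232
vertex 3.349 2.672 1.271
endloop
endfacet

endsolid


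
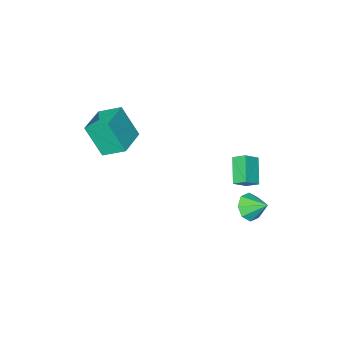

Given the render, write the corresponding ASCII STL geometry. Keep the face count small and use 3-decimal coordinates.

solid 
facet normal -0.470 -0.653 0.594
outer loop
vertex -0.903 2.453 1.11
vertex -1.214 3.096 1.571
vertex -1.722 2.492 0.504
endloop
endfacet
facet normal 0.366 -0.756 -0.543
outer loop
vertex -0.966 3.544 -0.451
vertex -0.903 2.453 1.11
vertex -1.722 2.492 0.504
endloop
endfacet
facet normal -0.470 -0.654 0.594
outer loop
vertex -1.722 2.492 0.504
vertex -1.214 3.096 1.571
vertex -2.033 3.134 0.965
endloop
endfacet
facet normal -0.803 0.038 -0.594
outer loop
vertex -2.033 3.134 0.965
vertex -0.966 3.544 -0.451
vertex -1.722 2.492 0.504
endloop
endfacet
facet normal 0.803 -0.038 0.594
outer loop
vertex -0.903 2.453 1.11
vertex -0.458 4.148 0.616
vertex -1.214 3.096 1.571
endloop
endfacet
facet normal 0.367 -0.756 -0.543
outer loop
vertex -0.147 3.506 0.155
vertex -0.903 2.453 1.11
vertex -0.966 3.544 -0.451
endloop
endfacet
facet normal 0.803 -0.038 0.594
outer loop
vertex -0.147 3.506 0.155
vertex -0.458 4.148 0.616
vertex -0.903 2.453 1.11
endloop
endfacet
facet normal -0.366 0.756 0.543
outer loop
vertex -1.214 3.096 1.571
vertex -0.458 4.148 0.616
vertex -2.033 3.134 0.965
endloop
endfacet
facet normal -0.803 0.038 -0.594
outer loop
vertex -1.277 4.187 0.01
vertex -0.966 3.544 -0.451
vertex -2.033 3.134 0.965
endloop
endfacet
facet normal -0.366 0.756 0.543
outer loop
vertex -2.033 3.134 0.965
vertex -0.458 4.148 0.616
vertex -1.277 4.187 0.01
endloop
endfacet
facet normal 0.470 0.653 -0.594
outer loop
vertex -1.277 4.187 0.01
vertex -0.147 3.506 0.155
vertex -0.966 3.544 -0.451
endloop
endfacet
facet normal 0.470 0.654 -0.593
outer loop
vertex -0.458 4.148 0.616
vertex -0.147 3.506 0.155
vertex -1.277 4.187 0.01
endloop
endfacet
facet normal 0.294 -0.770 -0.567
outer loop
vertex -1.09 2.753 -2.849
vertex -1.841 2.803 -3.306
vertex -1.042 3.163 -3.381
endloop
endfacet
facet normal 0.651 0.572 0.500
outer loop
vertex -1.09 2.753 -2.849
vertex -1.042 3.163 -3.381
vertex -2.219 3.797 -2.574
endloop
endfacet
facet normal 0.293 -0.769 -0.567
outer loop
vertex -1.042 3.163 -3.381
vertex -1.841 2.803 -3.306
vertex -1.461 3.363 -3.869
endloop
endfacet
facet normal 0.458 0.888 -0.029
outer loop
vertex -1.042 3.163 -3.381
vertex -1.461 3.363 -3.869
vertex -2.219 3.797 -2.574
endloop
endfacet
facet normal 0.294 -0.770 -0.567
outer loop
vertex -1.461 3.363 -3.869
vertex -1.841 2.803 -3.306
vertex -2.103 3.234 -4.027
endloop
endfacet
facet normal -0.096 0.926 -0.366
outer loop
vertex -1.461 3.363 -3.869
vertex -2.103 3.234 -4.027
vertex -2.219 3.797 -2.574
endloop
endfacet
facet normal 0.292 -0.771 -0.567
outer loop
vertex -2.103 3.234 -4.027
vertex -1.841 2.803 -3.306
vertex -2.592 2.854 -3.762
endloop
endfacet
facet normal -0.682 0.662 -0.311
outer loop
vertex -2.103 3.234 -4.027
vertex -2.592 2.854 -3.762
vertex -2.219 3.797 -2.574
endloop
endfacet
facet normal 0.292 -0.770 -0.567
outer loop
vertex -2.592 2.854 -3.762
vertex -1.841 2.803 -3.306
vertex -2.641 2.444 -3.23
endloop
endfacet
facet normal -0.963 0.250 0.104
outer loop
vertex -2.592 2.854 -3.762
vertex -2.641 2.444 -3.23
vertex -2.219 3.797 -2.574
endloop
endfacet
facet normal 0.292 -0.770 -0.567
outer loop
vertex -2.641 2.444 -3.23
vertex -1.841 2.803 -3.306
vertex -2.221 2.244 -2.742
endloop
endfacet
facet normal -0.770 -0.068 0.635
outer loop
vertex -2.641 2.444 -3.23
vertex -2.221 2.244 -2.742
vertex -2.219 3.797 -2.574
endloop
endfacet
facet normal 0.292 -0.770 -0.567
outer loop
vertex -2.221 2.244 -2.742
vertex -1.841 2.803 -3.306
vertex -1.579 2.372 -2.585
endloop
endfacet
facet normal -0.216 -0.105 0.971
outer loop
vertex -2.221 2.244 -2.742
vertex -1.579 2.372 -2.585
vertex -2.219 3.797 -2.574
endloop
endfacet
facet normal 0.294 -0.770 -0.567
outer loop
vertex -1.579 2.372 -2.585
vertex -1.841 2.803 -3.306
vertex -1.09 2.753 -2.849
endloop
endfacet
facet normal 0.370 0.159 0.915
outer loop
vertex -1.579 2.372 -2.585
vertex -1.09 2.753 -2.849
vertex -2.219 3.797 -2.574
endloop
endfacet
facet normal -0.504 0.710 0.492
outer loop
vertex 1.847 -3.392 2.425
vertex 3.37 -2.405 2.559
vertex 1.404 -2.463 0.629
endloop
endfacet
facet normal -0.837 -0.542 -0.074
outer loop
vertex 2.15 -3.515 -0.099
vertex 1.847 -3.392 2.425
vertex 1.404 -2.463 0.629
endloop
endfacet
facet normal -0.504 0.710 0.492
outer loop
vertex 1.404 -2.463 0.629
vertex 3.37 -2.405 2.559
vertex 2.927 -1.476 0.763
endloop
endfacet
facet normal -0.214 0.448 -0.868
outer loop
vertex 2.927 -1.476 0.763
vertex 2.15 -3.515 -0.099
vertex 1.404 -2.463 0.629
endloop
endfacet
facet normal 0.214 -0.448 0.868
outer loop
vertex 1.847 -3.392 2.425
vertex 4.116 -3.457 1.831
vertex 3.37 -2.405 2.559
endloop
endfacet
facet normal -0.837 -0.542 -0.074
outer loop
vertex 2.593 -4.444 1.697
vertex 1.847 -3.392 2.425
vertex 2.15 -3.515 -0.099
endloop
endfacet
facet normal 0.214 -0.448 0.868
outer loop
vertex 2.593 -4.444 1.697
vertex 4.116 -3.457 1.831
vertex 1.847 -3.392 2.425
endloop
endfacet
facet normal 0.837 0.542 0.074
outer loop
vertex 3.37 -2.405 2.559
vertex 4.116 -3.457 1.831
vertex 2.927 -1.476 0.763
endloop
endfacet
facet normal -0.214 0.448 -0.868
outer loop
vertex 3.673 -2.528 0.035
vertex 2.15 -3.515 -0.099
vertex 2.927 -1.476 0.763
endloop
endfacet
facet normal 0.837 0.542 0.074
outer loop
vertex 2.927 -1.476 0.763
vertex 4.116 -3.457 1.831
vertex 3.673 -2.528 0.035
endloop
endfacet
facet normal 0.504 -0.710 -0.492
outer loop
vertex 3.673 -2.528 0.035
vertex 2.593 -4.444 1.697
vertex 2.15 -3.515 -0.099
endloop
endfacet
facet normal 0.504 -0.710 -0.492
outer loop
vertex 4.116 -3.457 1.831
vertex 2.593 -4.444 1.697
vertex 3.673 -2.528 0.035
endloop
endfacet

endsolid


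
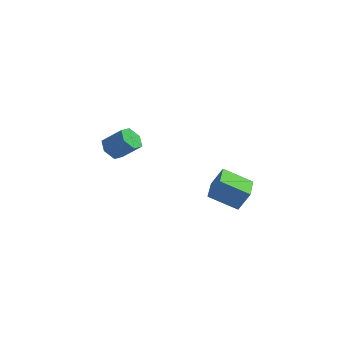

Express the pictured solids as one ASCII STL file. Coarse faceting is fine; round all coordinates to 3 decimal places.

solid 
facet normal -0.863 -0.175 0.474
outer loop
vertex 3.149 1.254 -2.509
vertex 2.756 3.051 -2.561
vertex 2.544 1.089 -3.671
endloop
endfacet
facet normal 0.213 -0.977 0.028
outer loop
vertex 4.124 1.409 -4.539
vertex 3.149 1.254 -2.509
vertex 2.544 1.089 -3.671
endloop
endfacet
facet normal -0.863 -0.175 0.474
outer loop
vertex 2.544 1.089 -3.671
vertex 2.756 3.051 -2.561
vertex 2.152 2.886 -3.723
endloop
endfacet
facet normal -0.458 -0.125 -0.880
outer loop
vertex 2.152 2.886 -3.723
vertex 4.124 1.409 -4.539
vertex 2.544 1.089 -3.671
endloop
endfacet
facet normal 0.458 0.126 0.880
outer loop
vertex 3.149 1.254 -2.509
vertex 4.336 3.371 -3.429
vertex 2.756 3.051 -2.561
endloop
endfacet
facet normal 0.213 -0.977 0.028
outer loop
vertex 4.728 1.574 -3.377
vertex 3.149 1.254 -2.509
vertex 4.124 1.409 -4.539
endloop
endfacet
facet normal 0.458 0.125 0.880
outer loop
vertex 4.728 1.574 -3.377
vertex 4.336 3.371 -3.429
vertex 3.149 1.254 -2.509
endloop
endfacet
facet normal -0.213 0.977 -0.028
outer loop
vertex 2.756 3.051 -2.561
vertex 4.336 3.371 -3.429
vertex 2.152 2.886 -3.723
endloop
endfacet
facet normal -0.458 -0.126 -0.880
outer loop
vertex 3.731 3.206 -4.591
vertex 4.124 1.409 -4.539
vertex 2.152 2.886 -3.723
endloop
endfacet
facet normal -0.213 0.977 -0.028
outer loop
vertex 2.152 2.886 -3.723
vertex 4.336 3.371 -3.429
vertex 3.731 3.206 -4.591
endloop
endfacet
facet normal 0.863 0.175 -0.474
outer loop
vertex 3.731 3.206 -4.591
vertex 4.728 1.574 -3.377
vertex 4.124 1.409 -4.539
endloop
endfacet
facet normal 0.863 0.175 -0.474
outer loop
vertex 4.336 3.371 -3.429
vertex 4.728 1.574 -3.377
vertex 3.731 3.206 -4.591
endloop
endfacet
facet normal -0.751 -0.010 -0.660
outer loop
vertex -3.287 2.806 -2.731
vertex -3.658 3.423 -2.318
vertex -3.124 3.595 -2.929
endloop
endfacet
facet normal 0.629 -0.309 -0.713
outer loop
vertex -3.287 2.806 -2.731
vertex -3.124 3.595 -2.929
vertex -2.152 2.82 -1.736
endloop
endfacet
facet normal 0.629 -0.309 -0.713
outer loop
vertex -2.152 2.82 -1.736
vertex -3.124 3.595 -2.929
vertex -1.988 3.61 -1.934
endloop
endfacet
facet normal 0.752 0.009 0.659
outer loop
vertex -2.152 2.82 -1.736
vertex -1.988 3.61 -1.934
vertex -2.522 3.437 -1.322
endloop
endfacet
facet normal -0.752 -0.008 -0.659
outer loop
vertex -3.124 3.595 -2.929
vertex -3.658 3.423 -2.318
vertex -3.494 4.212 -2.515
endloop
endfacet
facet normal 0.485 0.669 -0.564
outer loop
vertex -3.124 3.595 -2.929
vertex -3.494 4.212 -2.515
vertex -1.988 3.61 -1.934
endloop
endfacet
facet normal 0.485 0.670 -0.562
outer loop
vertex -1.988 3.61 -1.934
vertex -3.494 4.212 -2.515
vertex -2.359 4.226 -1.52
endloop
endfacet
facet normal 0.752 0.010 0.659
outer loop
vertex -1.988 3.61 -1.934
vertex -2.359 4.226 -1.52
vertex -2.522 3.437 -1.322
endloop
endfacet
facet normal -0.752 -0.008 -0.659
outer loop
vertex -3.494 4.212 -2.515
vertex -3.658 3.423 -2.318
vertex -4.028 4.04 -1.904
endloop
endfacet
facet normal -0.144 0.978 0.150
outer loop
vertex -3.494 4.212 -2.515
vertex -4.028 4.04 -1.904
vertex -2.359 4.226 -1.52
endloop
endfacet
facet normal -0.144 0.978 0.150
outer loop
vertex -2.359 4.226 -1.52
vertex -4.028 4.04 -1.904
vertex -2.893 4.054 -0.909
endloop
endfacet
facet normal 0.751 0.010 0.660
outer loop
vertex -2.359 4.226 -1.52
vertex -2.893 4.054 -0.909
vertex -2.522 3.437 -1.322
endloop
endfacet
facet normal -0.752 -0.009 -0.659
outer loop
vertex -4.028 4.04 -1.904
vertex -3.658 3.423 -2.318
vertex -4.192 3.25 -1.706
endloop
endfacet
facet normal -0.629 0.309 0.713
outer loop
vertex -4.028 4.04 -1.904
vertex -4.192 3.25 -1.706
vertex -2.893 4.054 -0.909
endloop
endfacet
facet normal -0.629 0.309 0.713
outer loop
vertex -2.893 4.054 -0.909
vertex -4.192 3.25 -1.706
vertex -3.056 3.265 -0.711
endloop
endfacet
facet normal 0.751 0.010 0.660
outer loop
vertex -2.893 4.054 -0.909
vertex -3.056 3.265 -0.711
vertex -2.522 3.437 -1.322
endloop
endfacet
facet normal -0.752 -0.010 -0.659
outer loop
vertex -4.192 3.25 -1.706
vertex -3.658 3.423 -2.318
vertex -3.821 2.634 -2.12
endloop
endfacet
facet normal -0.484 -0.670 0.563
outer loop
vertex -4.192 3.25 -1.706
vertex -3.821 2.634 -2.12
vertex -3.056 3.265 -0.711
endloop
endfacet
facet normal -0.485 -0.669 0.563
outer loop
vertex -3.056 3.265 -0.711
vertex -3.821 2.634 -2.12
vertex -2.686 2.648 -1.125
endloop
endfacet
facet normal 0.752 0.008 0.659
outer loop
vertex -3.056 3.265 -0.711
vertex -2.686 2.648 -1.125
vertex -2.522 3.437 -1.322
endloop
endfacet
facet normal -0.751 -0.010 -0.660
outer loop
vertex -3.821 2.634 -2.12
vertex -3.658 3.423 -2.318
vertex -3.287 2.806 -2.731
endloop
endfacet
facet normal 0.144 -0.978 -0.150
outer loop
vertex -3.821 2.634 -2.12
vertex -3.287 2.806 -2.731
vertex -2.686 2.648 -1.125
endloop
endfacet
facet normal 0.144 -0.978 -0.150
outer loop
vertex -2.686 2.648 -1.125
vertex -3.287 2.806 -2.731
vertex -2.152 2.82 -1.736
endloop
endfacet
facet normal 0.752 0.008 0.659
outer loop
vertex -2.686 2.648 -1.125
vertex -2.152 2.82 -1.736
vertex -2.522 3.437 -1.322
endloop
endfacet

endsolid


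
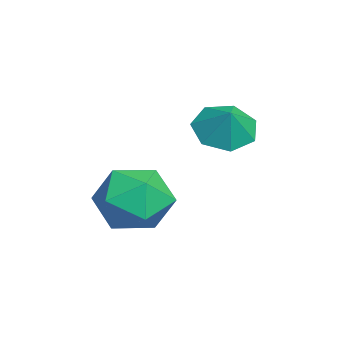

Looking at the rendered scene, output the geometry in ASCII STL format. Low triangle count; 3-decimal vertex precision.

solid 
facet normal -0.625 -0.129 -0.770
outer loop
vertex -2.881 2.039 -2.121
vertex -3.615 1.901 -1.502
vertex -3.303 2.731 -1.894
endloop
endfacet
facet normal 0.859 0.511 0.038
outer loop
vertex -2.881 2.039 -2.121
vertex -3.303 2.731 -1.894
vertex -2.945 2.039 -0.678
endloop
endfacet
facet normal -0.626 -0.128 -0.770
outer loop
vertex -3.303 2.731 -1.894
vertex -3.615 1.901 -1.502
vertex -3.959 2.798 -1.372
endloop
endfacet
facet normal 0.381 0.847 0.370
outer loop
vertex -3.303 2.731 -1.894
vertex -3.959 2.798 -1.372
vertex -2.945 2.039 -0.678
endloop
endfacet
facet normal -0.626 -0.129 -0.769
outer loop
vertex -3.959 2.798 -1.372
vertex -3.615 1.901 -1.502
vertex -4.356 2.19 -0.947
endloop
endfacet
facet normal -0.085 0.608 0.790
outer loop
vertex -3.959 2.798 -1.372
vertex -4.356 2.19 -0.947
vertex -2.945 2.039 -0.678
endloop
endfacet
facet normal -0.626 -0.129 -0.769
outer loop
vertex -4.356 2.19 -0.947
vertex -3.615 1.901 -1.502
vertex -4.195 1.364 -0.94
endloop
endfacet
facet normal -0.190 -0.029 0.981
outer loop
vertex -4.356 2.19 -0.947
vertex -4.195 1.364 -0.94
vertex -2.945 2.039 -0.678
endloop
endfacet
facet normal -0.626 -0.129 -0.769
outer loop
vertex -4.195 1.364 -0.94
vertex -3.615 1.901 -1.502
vertex -3.597 0.942 -1.356
endloop
endfacet
facet normal 0.146 -0.582 0.800
outer loop
vertex -4.195 1.364 -0.94
vertex -3.597 0.942 -1.356
vertex -2.945 2.039 -0.678
endloop
endfacet
facet normal -0.626 -0.129 -0.769
outer loop
vertex -3.597 0.942 -1.356
vertex -3.615 1.901 -1.502
vertex -3.012 1.243 -1.882
endloop
endfacet
facet normal 0.671 -0.635 0.383
outer loop
vertex -3.597 0.942 -1.356
vertex -3.012 1.243 -1.882
vertex -2.945 2.039 -0.678
endloop
endfacet
facet normal -0.625 -0.128 -0.770
outer loop
vertex -3.012 1.243 -1.882
vertex -3.615 1.901 -1.502
vertex -2.881 2.039 -2.121
endloop
endfacet
facet normal 0.988 -0.149 0.044
outer loop
vertex -3.012 1.243 -1.882
vertex -2.881 2.039 -2.121
vertex -2.945 2.039 -0.678
endloop
endfacet
facet normal -0.401 0.890 0.216
outer loop
vertex -1.819 0.115 -3.39
vertex -1.499 -0.024 -2.221
vertex -0.732 0.511 -3.004
endloop
endfacet
facet normal -0.158 0.876 -0.455
outer loop
vertex -1.819 0.115 -3.39
vertex -0.732 0.511 -3.004
vertex -0.826 -0.063 -4.076
endloop
endfacet
facet normal -0.490 0.347 -0.800
outer loop
vertex -1.819 0.115 -3.39
vertex -0.826 -0.063 -4.076
vertex -1.651 -0.953 -3.956
endloop
endfacet
facet normal -0.939 0.033 -0.341
outer loop
vertex -1.819 0.115 -3.39
vertex -1.651 -0.953 -3.956
vertex -2.067 -0.929 -2.809
endloop
endfacet
facet normal -0.884 0.369 0.286
outer loop
vertex -1.819 0.115 -3.39
vertex -2.067 -0.929 -2.809
vertex -1.499 -0.024 -2.221
endloop
endfacet
facet normal 0.539 0.722 -0.434
outer loop
vertex -0.826 -0.063 -4.076
vertex -0.732 0.511 -3.004
vertex 0.107 -0.311 -3.331
endloop
endfacet
facet normal 0.144 0.745 0.651
outer loop
vertex -0.732 0.511 -3.004
vertex -1.499 -0.024 -2.221
vertex -0.309 -0.287 -2.184
endloop
endfacet
facet normal -0.637 -0.097 0.765
outer loop
vertex -1.499 -0.024 -2.221
vertex -2.067 -0.929 -2.809
vertex -1.134 -1.177 -2.064
endloop
endfacet
facet normal -0.726 -0.641 -0.250
outer loop
vertex -2.067 -0.929 -2.809
vertex -1.651 -0.953 -3.956
vertex -1.228 -1.751 -3.136
endloop
endfacet
facet normal 0.001 -0.135 -0.991
outer loop
vertex -1.651 -0.953 -3.956
vertex -0.826 -0.063 -4.076
vertex -0.461 -1.216 -3.919
endloop
endfacet
facet normal 0.939 -0.033 0.341
outer loop
vertex -0.141 -1.355 -2.75
vertex 0.107 -0.311 -3.331
vertex -0.309 -0.287 -2.184
endloop
endfacet
facet normal 0.490 -0.347 0.800
outer loop
vertex -0.141 -1.355 -2.75
vertex -0.309 -0.287 -2.184
vertex -1.134 -1.177 -2.064
endloop
endfacet
facet normal 0.158 -0.876 0.455
outer loop
vertex -0.141 -1.355 -2.75
vertex -1.134 -1.177 -2.064
vertex -1.228 -1.751 -3.136
endloop
endfacet
facet normal 0.401 -0.890 -0.216
outer loop
vertex -0.141 -1.355 -2.75
vertex -1.228 -1.751 -3.136
vertex -0.461 -1.216 -3.919
endloop
endfacet
facet normal 0.884 -0.369 -0.286
outer loop
vertex -0.141 -1.355 -2.75
vertex -0.461 -1.216 -3.919
vertex 0.107 -0.311 -3.331
endloop
endfacet
facet normal 0.726 0.641 0.250
outer loop
vertex -0.309 -0.287 -2.184
vertex 0.107 -0.311 -3.331
vertex -0.732 0.511 -3.004
endloop
endfacet
facet normal -0.001 0.135 0.991
outer loop
vertex -1.134 -1.177 -2.064
vertex -0.309 -0.287 -2.184
vertex -1.499 -0.024 -2.221
endloop
endfacet
facet normal -0.539 -0.722 0.434
outer loop
vertex -1.228 -1.751 -3.136
vertex -1.134 -1.177 -2.064
vertex -2.067 -0.929 -2.809
endloop
endfacet
facet normal -0.144 -0.745 -0.651
outer loop
vertex -0.461 -1.216 -3.919
vertex -1.228 -1.751 -3.136
vertex -1.651 -0.953 -3.956
endloop
endfacet
facet normal 0.637 0.097 -0.765
outer loop
vertex 0.107 -0.311 -3.331
vertex -0.461 -1.216 -3.919
vertex -0.826 -0.063 -4.076
endloop
endfacet

endsolid


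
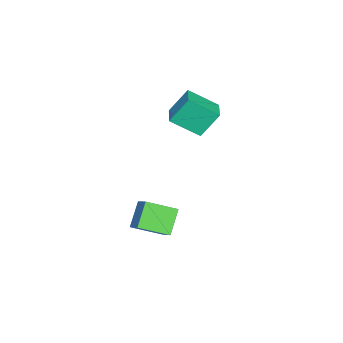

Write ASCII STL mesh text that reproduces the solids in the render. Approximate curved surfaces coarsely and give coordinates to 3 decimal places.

solid 
facet normal -0.612 -0.510 -0.604
outer loop
vertex 2.518 1.476 -1.852
vertex 1.859 3.153 -2.598
vertex 3.783 1.423 -3.089
endloop
endfacet
facet normal 0.338 -0.860 0.382
outer loop
vertex 4.701 2.187 -2.182
vertex 2.518 1.476 -1.852
vertex 3.783 1.423 -3.089
endloop
endfacet
facet normal -0.612 -0.510 -0.604
outer loop
vertex 3.783 1.423 -3.089
vertex 1.859 3.153 -2.598
vertex 3.124 3.1 -3.835
endloop
endfacet
facet normal 0.715 -0.030 -0.699
outer loop
vertex 3.124 3.1 -3.835
vertex 4.701 2.187 -2.182
vertex 3.783 1.423 -3.089
endloop
endfacet
facet normal -0.715 0.030 0.699
outer loop
vertex 2.518 1.476 -1.852
vertex 2.777 3.917 -1.691
vertex 1.859 3.153 -2.598
endloop
endfacet
facet normal 0.338 -0.860 0.382
outer loop
vertex 3.436 2.24 -0.945
vertex 2.518 1.476 -1.852
vertex 4.701 2.187 -2.182
endloop
endfacet
facet normal -0.715 0.030 0.699
outer loop
vertex 3.436 2.24 -0.945
vertex 2.777 3.917 -1.691
vertex 2.518 1.476 -1.852
endloop
endfacet
facet normal -0.338 0.860 -0.382
outer loop
vertex 1.859 3.153 -2.598
vertex 2.777 3.917 -1.691
vertex 3.124 3.1 -3.835
endloop
endfacet
facet normal 0.715 -0.030 -0.699
outer loop
vertex 4.042 3.864 -2.928
vertex 4.701 2.187 -2.182
vertex 3.124 3.1 -3.835
endloop
endfacet
facet normal -0.338 0.860 -0.382
outer loop
vertex 3.124 3.1 -3.835
vertex 2.777 3.917 -1.691
vertex 4.042 3.864 -2.928
endloop
endfacet
facet normal 0.612 0.510 0.604
outer loop
vertex 4.042 3.864 -2.928
vertex 3.436 2.24 -0.945
vertex 4.701 2.187 -2.182
endloop
endfacet
facet normal 0.612 0.510 0.604
outer loop
vertex 2.777 3.917 -1.691
vertex 3.436 2.24 -0.945
vertex 4.042 3.864 -2.928
endloop
endfacet
facet normal -0.289 0.491 0.822
outer loop
vertex -1.358 3.121 5.219
vertex 0.03 3.589 5.428
vertex -1.757 4.818 4.066
endloop
endfacet
facet normal -0.938 -0.317 -0.141
outer loop
vertex -1.21 3.891 2.512
vertex -1.358 3.121 5.219
vertex -1.757 4.818 4.066
endloop
endfacet
facet normal -0.289 0.491 0.822
outer loop
vertex -1.757 4.818 4.066
vertex 0.03 3.589 5.428
vertex -0.368 5.286 4.275
endloop
endfacet
facet normal -0.191 0.812 -0.552
outer loop
vertex -0.368 5.286 4.275
vertex -1.21 3.891 2.512
vertex -1.757 4.818 4.066
endloop
endfacet
facet normal 0.191 -0.812 0.552
outer loop
vertex -1.358 3.121 5.219
vertex 0.577 2.662 3.874
vertex 0.03 3.589 5.428
endloop
endfacet
facet normal -0.938 -0.316 -0.141
outer loop
vertex -0.812 2.194 3.665
vertex -1.358 3.121 5.219
vertex -1.21 3.891 2.512
endloop
endfacet
facet normal 0.191 -0.812 0.551
outer loop
vertex -0.812 2.194 3.665
vertex 0.577 2.662 3.874
vertex -1.358 3.121 5.219
endloop
endfacet
facet normal 0.938 0.316 0.142
outer loop
vertex 0.03 3.589 5.428
vertex 0.577 2.662 3.874
vertex -0.368 5.286 4.275
endloop
endfacet
facet normal -0.191 0.812 -0.551
outer loop
vertex 0.178 4.359 2.721
vertex -1.21 3.891 2.512
vertex -0.368 5.286 4.275
endloop
endfacet
facet normal 0.938 0.316 0.141
outer loop
vertex -0.368 5.286 4.275
vertex 0.577 2.662 3.874
vertex 0.178 4.359 2.721
endloop
endfacet
facet normal 0.289 -0.491 -0.822
outer loop
vertex 0.178 4.359 2.721
vertex -0.812 2.194 3.665
vertex -1.21 3.891 2.512
endloop
endfacet
facet normal 0.289 -0.491 -0.822
outer loop
vertex 0.577 2.662 3.874
vertex -0.812 2.194 3.665
vertex 0.178 4.359 2.721
endloop
endfacet

endsolid


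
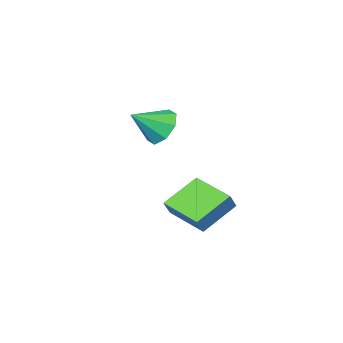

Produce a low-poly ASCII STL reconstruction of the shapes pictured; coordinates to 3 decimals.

solid 
facet normal -0.803 0.211 -0.557
outer loop
vertex -0.196 -1.896 -1.657
vertex -0.636 -1.489 -0.869
vertex -0.047 -1.156 -1.591
endloop
endfacet
facet normal 0.886 -0.139 -0.442
outer loop
vertex -0.196 -1.896 -1.657
vertex -0.047 -1.156 -1.591
vertex 0.656 -1.831 0.029
endloop
endfacet
facet normal -0.803 0.212 -0.557
outer loop
vertex -0.047 -1.156 -1.591
vertex -0.636 -1.489 -0.869
vertex -0.243 -0.611 -1.101
endloop
endfacet
facet normal 0.864 0.471 -0.179
outer loop
vertex -0.047 -1.156 -1.591
vertex -0.243 -0.611 -1.101
vertex 0.656 -1.831 0.029
endloop
endfacet
facet normal -0.803 0.212 -0.557
outer loop
vertex -0.243 -0.611 -1.101
vertex -0.636 -1.489 -0.869
vertex -0.669 -0.581 -0.476
endloop
endfacet
facet normal 0.568 0.744 0.351
outer loop
vertex -0.243 -0.611 -1.101
vertex -0.669 -0.581 -0.476
vertex 0.656 -1.831 0.029
endloop
endfacet
facet normal -0.803 0.212 -0.557
outer loop
vertex -0.669 -0.581 -0.476
vertex -0.636 -1.489 -0.869
vertex -1.076 -1.083 -0.081
endloop
endfacet
facet normal 0.171 0.520 0.837
outer loop
vertex -0.669 -0.581 -0.476
vertex -1.076 -1.083 -0.081
vertex 0.656 -1.831 0.029
endloop
endfacet
facet normal -0.803 0.212 -0.558
outer loop
vertex -1.076 -1.083 -0.081
vertex -0.636 -1.489 -0.869
vertex -1.226 -1.823 -0.147
endloop
endfacet
facet normal -0.093 -0.070 0.993
outer loop
vertex -1.076 -1.083 -0.081
vertex -1.226 -1.823 -0.147
vertex 0.656 -1.831 0.029
endloop
endfacet
facet normal -0.802 0.212 -0.558
outer loop
vertex -1.226 -1.823 -0.147
vertex -0.636 -1.489 -0.869
vertex -1.03 -2.368 -0.636
endloop
endfacet
facet normal -0.071 -0.680 0.730
outer loop
vertex -1.226 -1.823 -0.147
vertex -1.03 -2.368 -0.636
vertex 0.656 -1.831 0.029
endloop
endfacet
facet normal -0.803 0.212 -0.558
outer loop
vertex -1.03 -2.368 -0.636
vertex -0.636 -1.489 -0.869
vertex -0.603 -2.398 -1.262
endloop
endfacet
facet normal 0.225 -0.954 0.199
outer loop
vertex -1.03 -2.368 -0.636
vertex -0.603 -2.398 -1.262
vertex 0.656 -1.831 0.029
endloop
endfacet
facet normal -0.803 0.212 -0.558
outer loop
vertex -0.603 -2.398 -1.262
vertex -0.636 -1.489 -0.869
vertex -0.196 -1.896 -1.657
endloop
endfacet
facet normal 0.622 -0.729 -0.286
outer loop
vertex -0.603 -2.398 -1.262
vertex -0.196 -1.896 -1.657
vertex 0.656 -1.831 0.029
endloop
endfacet
facet normal -0.863 -0.019 0.505
outer loop
vertex 0.316 2.257 -2.008
vertex 0.108 4.175 -2.292
vertex -0.089 2.11 -2.706
endloop
endfacet
facet normal 0.107 -0.984 0.145
outer loop
vertex 1.492 2.145 -3.628
vertex 0.316 2.257 -2.008
vertex -0.089 2.11 -2.706
endloop
endfacet
facet normal -0.864 -0.019 0.504
outer loop
vertex -0.089 2.11 -2.706
vertex 0.108 4.175 -2.292
vertex -0.296 4.028 -2.99
endloop
endfacet
facet normal -0.493 -0.179 -0.852
outer loop
vertex -0.296 4.028 -2.99
vertex 1.492 2.145 -3.628
vertex -0.089 2.11 -2.706
endloop
endfacet
facet normal 0.493 0.180 0.852
outer loop
vertex 0.316 2.257 -2.008
vertex 1.689 4.21 -3.214
vertex 0.108 4.175 -2.292
endloop
endfacet
facet normal 0.107 -0.984 0.145
outer loop
vertex 1.896 2.292 -2.93
vertex 0.316 2.257 -2.008
vertex 1.492 2.145 -3.628
endloop
endfacet
facet normal 0.493 0.179 0.851
outer loop
vertex 1.896 2.292 -2.93
vertex 1.689 4.21 -3.214
vertex 0.316 2.257 -2.008
endloop
endfacet
facet normal -0.107 0.984 -0.145
outer loop
vertex 0.108 4.175 -2.292
vertex 1.689 4.21 -3.214
vertex -0.296 4.028 -2.99
endloop
endfacet
facet normal -0.493 -0.180 -0.851
outer loop
vertex 1.284 4.063 -3.912
vertex 1.492 2.145 -3.628
vertex -0.296 4.028 -2.99
endloop
endfacet
facet normal -0.107 0.984 -0.145
outer loop
vertex -0.296 4.028 -2.99
vertex 1.689 4.21 -3.214
vertex 1.284 4.063 -3.912
endloop
endfacet
facet normal 0.864 0.019 -0.504
outer loop
vertex 1.284 4.063 -3.912
vertex 1.896 2.292 -2.93
vertex 1.492 2.145 -3.628
endloop
endfacet
facet normal 0.863 0.018 -0.505
outer loop
vertex 1.689 4.21 -3.214
vertex 1.896 2.292 -2.93
vertex 1.284 4.063 -3.912
endloop
endfacet

endsolid


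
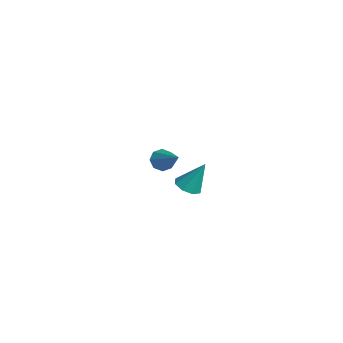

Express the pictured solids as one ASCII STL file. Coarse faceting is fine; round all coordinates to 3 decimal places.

solid 
facet normal -0.215 -0.417 -0.883
outer loop
vertex 3.998 -2.377 0.391
vertex 3.486 -2.863 0.745
vertex 3.44 -2.146 0.418
endloop
endfacet
facet normal 0.375 0.920 -0.117
outer loop
vertex 3.998 -2.377 0.391
vertex 3.44 -2.146 0.418
vertex 3.894 -2.077 2.415
endloop
endfacet
facet normal -0.217 -0.417 -0.883
outer loop
vertex 3.44 -2.146 0.418
vertex 3.486 -2.863 0.745
vertex 2.909 -2.334 0.637
endloop
endfacet
facet normal -0.319 0.947 0.040
outer loop
vertex 3.44 -2.146 0.418
vertex 2.909 -2.334 0.637
vertex 3.894 -2.077 2.415
endloop
endfacet
facet normal -0.216 -0.416 -0.883
outer loop
vertex 2.909 -2.334 0.637
vertex 3.486 -2.863 0.745
vertex 2.716 -2.833 0.919
endloop
endfacet
facet normal -0.783 0.507 0.361
outer loop
vertex 2.909 -2.334 0.637
vertex 2.716 -2.833 0.919
vertex 3.894 -2.077 2.415
endloop
endfacet
facet normal -0.216 -0.417 -0.883
outer loop
vertex 2.716 -2.833 0.919
vertex 3.486 -2.863 0.745
vertex 2.974 -3.349 1.1
endloop
endfacet
facet normal -0.742 -0.141 0.655
outer loop
vertex 2.716 -2.833 0.919
vertex 2.974 -3.349 1.1
vertex 3.894 -2.077 2.415
endloop
endfacet
facet normal -0.218 -0.416 -0.883
outer loop
vertex 2.974 -3.349 1.1
vertex 3.486 -2.863 0.745
vertex 3.531 -3.581 1.072
endloop
endfacet
facet normal -0.220 -0.620 0.753
outer loop
vertex 2.974 -3.349 1.1
vertex 3.531 -3.581 1.072
vertex 3.894 -2.077 2.415
endloop
endfacet
facet normal -0.214 -0.416 -0.884
outer loop
vertex 3.531 -3.581 1.072
vertex 3.486 -2.863 0.745
vertex 4.063 -3.392 0.854
endloop
endfacet
facet normal 0.474 -0.647 0.597
outer loop
vertex 3.531 -3.581 1.072
vertex 4.063 -3.392 0.854
vertex 3.894 -2.077 2.415
endloop
endfacet
facet normal -0.216 -0.418 -0.882
outer loop
vertex 4.063 -3.392 0.854
vertex 3.486 -2.863 0.745
vertex 4.256 -2.894 0.571
endloop
endfacet
facet normal 0.939 -0.207 0.276
outer loop
vertex 4.063 -3.392 0.854
vertex 4.256 -2.894 0.571
vertex 3.894 -2.077 2.415
endloop
endfacet
facet normal -0.216 -0.416 -0.883
outer loop
vertex 4.256 -2.894 0.571
vertex 3.486 -2.863 0.745
vertex 3.998 -2.377 0.391
endloop
endfacet
facet normal 0.897 0.441 -0.019
outer loop
vertex 4.256 -2.894 0.571
vertex 3.998 -2.377 0.391
vertex 3.894 -2.077 2.415
endloop
endfacet
facet normal -0.842 -0.158 -0.515
outer loop
vertex -3.954 -1.062 -2.253
vertex -4.227 -1.503 -1.671
vertex -4.26 -0.745 -1.85
endloop
endfacet
facet normal 0.436 0.838 -0.328
outer loop
vertex -3.954 -1.062 -2.253
vertex -4.26 -0.745 -1.85
vertex -2.493 -1.177 -0.609
endloop
endfacet
facet normal -0.842 -0.159 -0.516
outer loop
vertex -4.26 -0.745 -1.85
vertex -4.227 -1.503 -1.671
vertex -4.547 -0.873 -1.343
endloop
endfacet
facet normal 0.046 0.962 0.269
outer loop
vertex -4.26 -0.745 -1.85
vertex -4.547 -0.873 -1.343
vertex -2.493 -1.177 -0.609
endloop
endfacet
facet normal -0.842 -0.159 -0.516
outer loop
vertex -4.547 -0.873 -1.343
vertex -4.227 -1.503 -1.671
vertex -4.647 -1.37 -1.027
endloop
endfacet
facet normal -0.206 0.554 0.806
outer loop
vertex -4.547 -0.873 -1.343
vertex -4.647 -1.37 -1.027
vertex -2.493 -1.177 -0.609
endloop
endfacet
facet normal -0.842 -0.160 -0.516
outer loop
vertex -4.647 -1.37 -1.027
vertex -4.227 -1.503 -1.671
vertex -4.5 -1.945 -1.089
endloop
endfacet
facet normal -0.175 -0.150 0.973
outer loop
vertex -4.647 -1.37 -1.027
vertex -4.5 -1.945 -1.089
vertex -2.493 -1.177 -0.609
endloop
endfacet
facet normal -0.842 -0.158 -0.515
outer loop
vertex -4.5 -1.945 -1.089
vertex -4.227 -1.503 -1.671
vertex -4.194 -2.262 -1.492
endloop
endfacet
facet normal 0.121 -0.734 0.669
outer loop
vertex -4.5 -1.945 -1.089
vertex -4.194 -2.262 -1.492
vertex -2.493 -1.177 -0.609
endloop
endfacet
facet normal -0.842 -0.158 -0.516
outer loop
vertex -4.194 -2.262 -1.492
vertex -4.227 -1.503 -1.671
vertex -3.907 -2.134 -2.0
endloop
endfacet
facet normal 0.510 -0.857 0.072
outer loop
vertex -4.194 -2.262 -1.492
vertex -3.907 -2.134 -2.0
vertex -2.493 -1.177 -0.609
endloop
endfacet
facet normal -0.842 -0.159 -0.515
outer loop
vertex -3.907 -2.134 -2.0
vertex -4.227 -1.503 -1.671
vertex -3.808 -1.637 -2.315
endloop
endfacet
facet normal 0.762 -0.448 -0.467
outer loop
vertex -3.907 -2.134 -2.0
vertex -3.808 -1.637 -2.315
vertex -2.493 -1.177 -0.609
endloop
endfacet
facet normal -0.842 -0.158 -0.515
outer loop
vertex -3.808 -1.637 -2.315
vertex -4.227 -1.503 -1.671
vertex -3.954 -1.062 -2.253
endloop
endfacet
facet normal 0.732 0.254 -0.633
outer loop
vertex -3.808 -1.637 -2.315
vertex -3.954 -1.062 -2.253
vertex -2.493 -1.177 -0.609
endloop
endfacet

endsolid
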